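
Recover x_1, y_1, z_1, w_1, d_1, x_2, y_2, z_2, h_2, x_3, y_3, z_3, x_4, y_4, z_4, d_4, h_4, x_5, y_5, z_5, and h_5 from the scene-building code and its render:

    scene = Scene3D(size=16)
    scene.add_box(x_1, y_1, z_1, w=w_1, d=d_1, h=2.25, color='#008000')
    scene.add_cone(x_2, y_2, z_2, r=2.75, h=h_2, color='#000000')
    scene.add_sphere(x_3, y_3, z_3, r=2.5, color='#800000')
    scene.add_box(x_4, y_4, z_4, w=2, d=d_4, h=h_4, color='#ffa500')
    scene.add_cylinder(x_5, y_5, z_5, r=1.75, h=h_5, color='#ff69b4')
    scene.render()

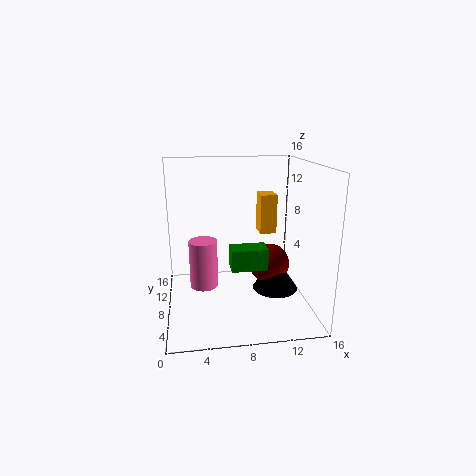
x_1 = 6.75
y_1 = 4
z_1 = 5.75
w_1 = 3.75
d_1 = 2.25
x_2 = 13
y_2 = 9.75
z_2 = 0.5
h_2 = 4
x_3 = 12.5
y_3 = 11
z_3 = 3.25
x_4 = 11.25
y_4 = 11
z_4 = 7.25
d_4 = 2.5
h_4 = 4.75
x_5 = 4.25
y_5 = 11.75
z_5 = 0.5
h_5 = 6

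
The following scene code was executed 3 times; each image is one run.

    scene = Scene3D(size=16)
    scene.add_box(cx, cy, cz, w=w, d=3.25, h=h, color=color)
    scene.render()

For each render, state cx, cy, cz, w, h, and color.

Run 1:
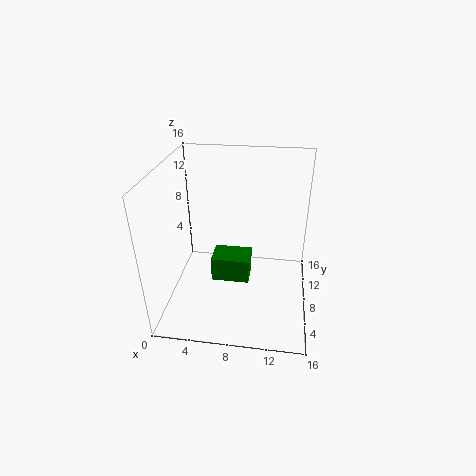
cx = 4.75
cy = 8
cz = 1.75
w = 4.5
h = 3
color = 'green'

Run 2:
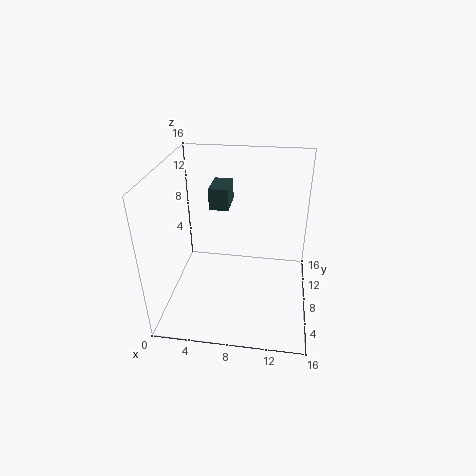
cx = 5.25
cy = 6.5
cz = 12
w = 2
h = 2.25
color = 'darkslategray'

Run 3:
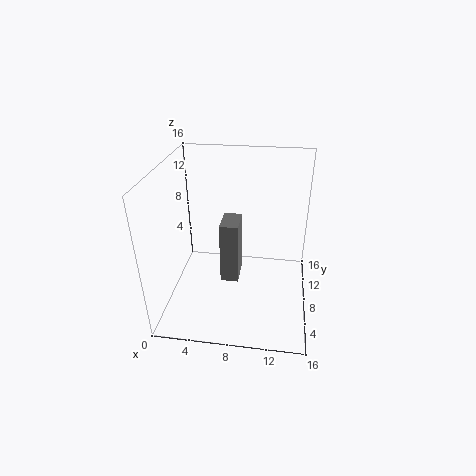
cx = 6.25
cy = 6.25
cz = 3.25
w = 2
h = 7
color = 'gray'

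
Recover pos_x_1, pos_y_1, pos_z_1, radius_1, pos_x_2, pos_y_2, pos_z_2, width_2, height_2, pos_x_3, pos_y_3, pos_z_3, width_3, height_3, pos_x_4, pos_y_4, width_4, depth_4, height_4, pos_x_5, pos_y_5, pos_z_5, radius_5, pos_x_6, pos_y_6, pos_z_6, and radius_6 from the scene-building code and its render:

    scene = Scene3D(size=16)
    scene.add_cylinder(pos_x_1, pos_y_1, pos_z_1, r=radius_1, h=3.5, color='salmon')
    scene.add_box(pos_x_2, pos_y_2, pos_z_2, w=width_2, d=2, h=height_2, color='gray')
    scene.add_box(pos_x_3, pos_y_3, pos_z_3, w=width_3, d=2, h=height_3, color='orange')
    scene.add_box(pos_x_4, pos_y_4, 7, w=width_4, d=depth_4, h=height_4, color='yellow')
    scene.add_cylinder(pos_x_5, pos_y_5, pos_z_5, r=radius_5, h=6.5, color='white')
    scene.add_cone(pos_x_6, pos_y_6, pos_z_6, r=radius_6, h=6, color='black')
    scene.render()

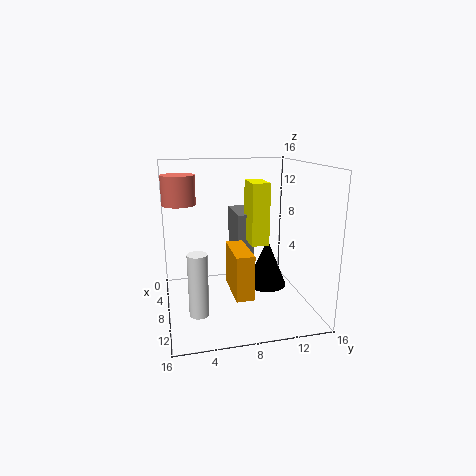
pos_x_1 = 3
pos_y_1 = 2
pos_z_1 = 11
radius_1 = 2
pos_x_2 = 0.5
pos_y_2 = 8.5
pos_z_2 = 4
width_2 = 5.5
height_2 = 6
pos_x_3 = 6
pos_y_3 = 7
pos_z_3 = 2
width_3 = 5.5
height_3 = 5
pos_x_4 = 5
pos_y_4 = 9.5
width_4 = 3.5
depth_4 = 2
height_4 = 7
pos_x_5 = 12
pos_y_5 = 3
pos_z_5 = 1.5
radius_5 = 1
pos_x_6 = 5
pos_y_6 = 12.5
pos_z_6 = 0.5
radius_6 = 2.5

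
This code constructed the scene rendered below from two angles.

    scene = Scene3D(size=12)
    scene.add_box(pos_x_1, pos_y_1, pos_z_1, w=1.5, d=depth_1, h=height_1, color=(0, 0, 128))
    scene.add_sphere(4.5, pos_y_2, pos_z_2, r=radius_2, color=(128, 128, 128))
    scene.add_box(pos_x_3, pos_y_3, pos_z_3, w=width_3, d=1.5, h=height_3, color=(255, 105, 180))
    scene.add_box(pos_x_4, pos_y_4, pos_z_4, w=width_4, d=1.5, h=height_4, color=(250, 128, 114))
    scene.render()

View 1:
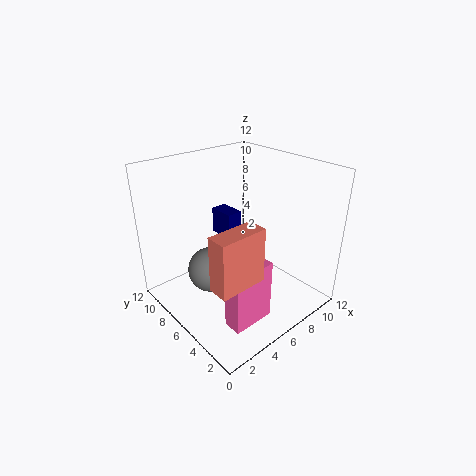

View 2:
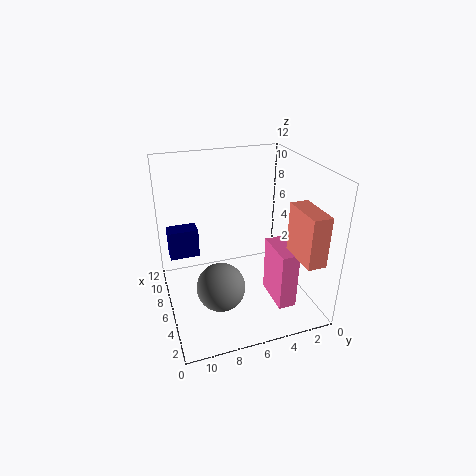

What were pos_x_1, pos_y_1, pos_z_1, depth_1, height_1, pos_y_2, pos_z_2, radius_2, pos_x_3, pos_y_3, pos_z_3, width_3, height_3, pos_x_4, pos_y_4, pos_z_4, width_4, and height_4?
pos_x_1 = 7.5, pos_y_1 = 9, pos_z_1 = 4, depth_1 = 2.5, height_1 = 2.5, pos_y_2 = 8, pos_z_2 = 2.5, radius_2 = 2, pos_x_3 = 2.5, pos_y_3 = 2, pos_z_3 = 0.5, width_3 = 3.5, height_3 = 5, pos_x_4 = 0.5, pos_y_4 = 1, pos_z_4 = 5.5, width_4 = 3.5, height_4 = 4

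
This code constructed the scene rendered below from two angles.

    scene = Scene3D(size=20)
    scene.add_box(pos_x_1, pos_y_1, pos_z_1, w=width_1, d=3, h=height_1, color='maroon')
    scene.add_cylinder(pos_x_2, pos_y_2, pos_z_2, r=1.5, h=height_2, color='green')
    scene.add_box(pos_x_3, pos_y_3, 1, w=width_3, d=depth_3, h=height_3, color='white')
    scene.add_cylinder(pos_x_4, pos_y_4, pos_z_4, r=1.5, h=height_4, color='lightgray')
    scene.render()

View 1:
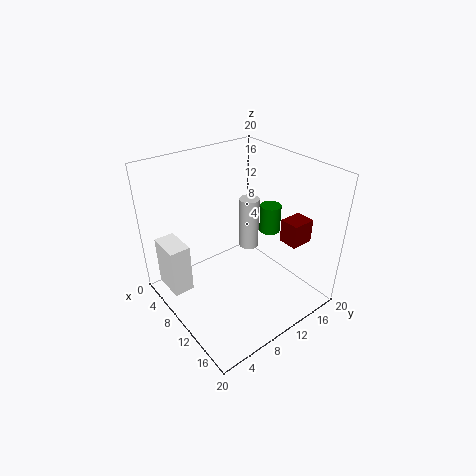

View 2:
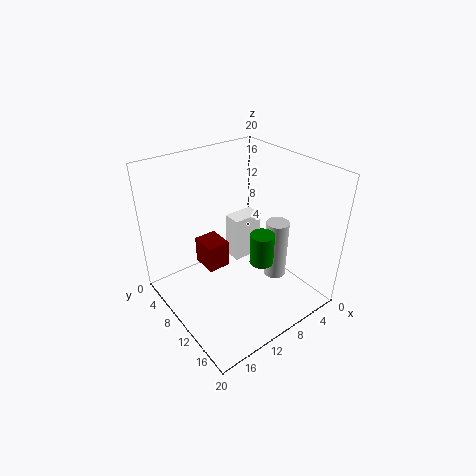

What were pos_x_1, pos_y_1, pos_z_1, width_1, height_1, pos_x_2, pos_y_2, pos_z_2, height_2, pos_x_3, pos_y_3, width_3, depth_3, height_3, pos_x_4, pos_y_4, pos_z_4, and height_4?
pos_x_1 = 15.5
pos_y_1 = 12.5
pos_z_1 = 11.5
width_1 = 2.5
height_1 = 3
pos_x_2 = 10.5
pos_y_2 = 15.5
pos_z_2 = 9.5
height_2 = 4
pos_x_3 = 1
pos_y_3 = 1.5
width_3 = 5
depth_3 = 3
height_3 = 7.5
pos_x_4 = 7
pos_y_4 = 14.5
pos_z_4 = 5.5
height_4 = 8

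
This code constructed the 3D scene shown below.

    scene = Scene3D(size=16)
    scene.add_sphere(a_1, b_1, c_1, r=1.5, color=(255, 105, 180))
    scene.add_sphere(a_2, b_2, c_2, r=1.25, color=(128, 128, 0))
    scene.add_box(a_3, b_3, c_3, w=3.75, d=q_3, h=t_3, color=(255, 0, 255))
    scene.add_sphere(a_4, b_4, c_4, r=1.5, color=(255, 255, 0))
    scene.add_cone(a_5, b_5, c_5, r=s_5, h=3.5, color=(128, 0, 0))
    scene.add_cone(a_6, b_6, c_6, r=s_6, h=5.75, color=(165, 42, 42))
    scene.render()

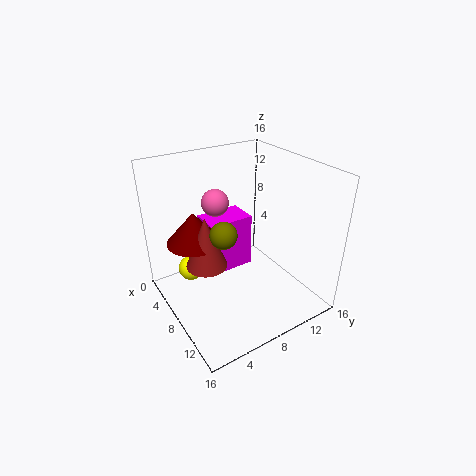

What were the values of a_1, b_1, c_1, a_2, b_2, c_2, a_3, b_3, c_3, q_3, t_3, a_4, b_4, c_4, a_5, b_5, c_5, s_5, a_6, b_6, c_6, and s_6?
a_1 = 5.75, b_1 = 6.5, c_1 = 11.75, a_2 = 12.25, b_2 = 3.75, c_2 = 11.75, a_3 = 1.5, b_3 = 6.25, c_3 = 1.75, q_3 = 5.5, t_3 = 6.75, a_4 = 3.5, b_4 = 4, c_4 = 2.75, a_5 = 5.75, b_5 = 3.75, c_5 = 7.75, s_5 = 3, a_6 = 7.5, b_6 = 4.25, c_6 = 5.5, s_6 = 2.25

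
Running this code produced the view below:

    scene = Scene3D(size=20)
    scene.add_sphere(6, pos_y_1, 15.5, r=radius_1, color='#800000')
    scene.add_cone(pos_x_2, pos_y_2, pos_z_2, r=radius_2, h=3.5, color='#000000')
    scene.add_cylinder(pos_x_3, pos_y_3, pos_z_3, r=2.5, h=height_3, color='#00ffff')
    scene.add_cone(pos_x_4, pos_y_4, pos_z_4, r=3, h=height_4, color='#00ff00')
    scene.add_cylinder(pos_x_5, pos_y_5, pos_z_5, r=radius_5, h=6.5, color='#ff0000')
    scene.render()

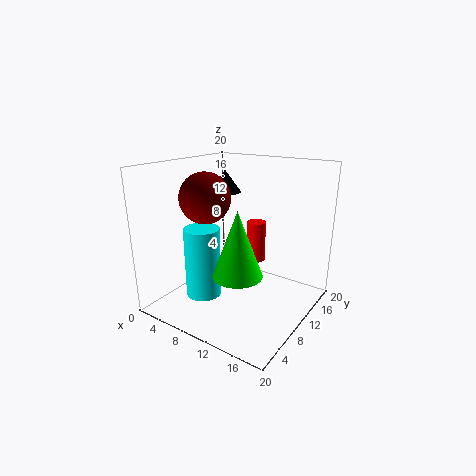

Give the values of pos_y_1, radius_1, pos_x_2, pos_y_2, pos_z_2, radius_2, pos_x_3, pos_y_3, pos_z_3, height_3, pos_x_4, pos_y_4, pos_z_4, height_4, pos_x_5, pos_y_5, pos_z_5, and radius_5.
pos_y_1 = 8; radius_1 = 3.5; pos_x_2 = 3.5; pos_y_2 = 16; pos_z_2 = 14.5; radius_2 = 2.5; pos_x_3 = 6; pos_y_3 = 7; pos_z_3 = 1.5; height_3 = 10; pos_x_4 = 14; pos_y_4 = 4; pos_z_4 = 8; height_4 = 8; pos_x_5 = 8.5; pos_y_5 = 17.5; pos_z_5 = 3.5; radius_5 = 1.5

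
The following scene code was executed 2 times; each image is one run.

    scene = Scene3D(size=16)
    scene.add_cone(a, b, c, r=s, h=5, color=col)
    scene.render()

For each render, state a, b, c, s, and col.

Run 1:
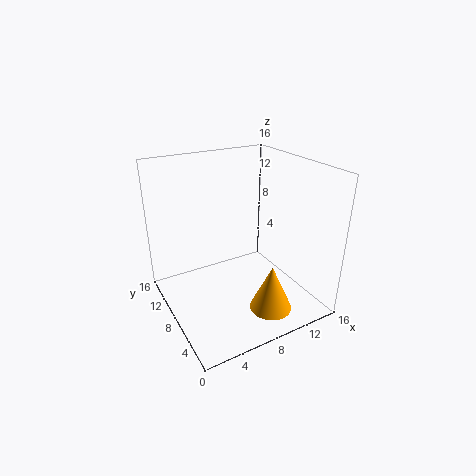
a = 9.25, b = 3, c = 1.5, s = 2.25, col = 'orange'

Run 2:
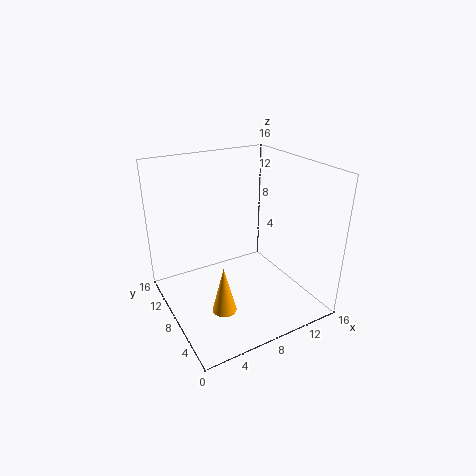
a = 4.25, b = 4.25, c = 2.25, s = 1.25, col = 'orange'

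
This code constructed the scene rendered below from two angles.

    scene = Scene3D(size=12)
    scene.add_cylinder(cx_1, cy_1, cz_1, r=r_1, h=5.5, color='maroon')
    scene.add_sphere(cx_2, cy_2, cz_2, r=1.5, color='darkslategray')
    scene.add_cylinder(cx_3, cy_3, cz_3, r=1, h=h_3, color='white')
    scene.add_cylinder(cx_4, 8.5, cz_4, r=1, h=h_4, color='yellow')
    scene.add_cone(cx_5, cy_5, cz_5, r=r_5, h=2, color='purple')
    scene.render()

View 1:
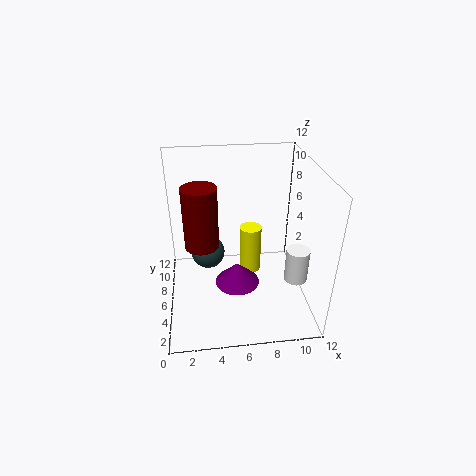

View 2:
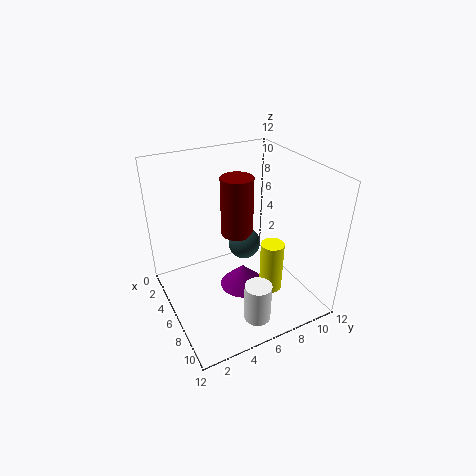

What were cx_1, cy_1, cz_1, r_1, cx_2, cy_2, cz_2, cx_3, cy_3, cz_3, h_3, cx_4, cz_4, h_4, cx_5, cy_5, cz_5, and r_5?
cx_1 = 3
cy_1 = 7.5
cz_1 = 4.5
r_1 = 1.5
cx_2 = 3.5
cy_2 = 8
cz_2 = 3.5
cx_3 = 11
cy_3 = 5
cz_3 = 2
h_3 = 3
cx_4 = 7.5
cz_4 = 1
h_4 = 4.5
cx_5 = 6
cy_5 = 6.5
cz_5 = 1
r_5 = 2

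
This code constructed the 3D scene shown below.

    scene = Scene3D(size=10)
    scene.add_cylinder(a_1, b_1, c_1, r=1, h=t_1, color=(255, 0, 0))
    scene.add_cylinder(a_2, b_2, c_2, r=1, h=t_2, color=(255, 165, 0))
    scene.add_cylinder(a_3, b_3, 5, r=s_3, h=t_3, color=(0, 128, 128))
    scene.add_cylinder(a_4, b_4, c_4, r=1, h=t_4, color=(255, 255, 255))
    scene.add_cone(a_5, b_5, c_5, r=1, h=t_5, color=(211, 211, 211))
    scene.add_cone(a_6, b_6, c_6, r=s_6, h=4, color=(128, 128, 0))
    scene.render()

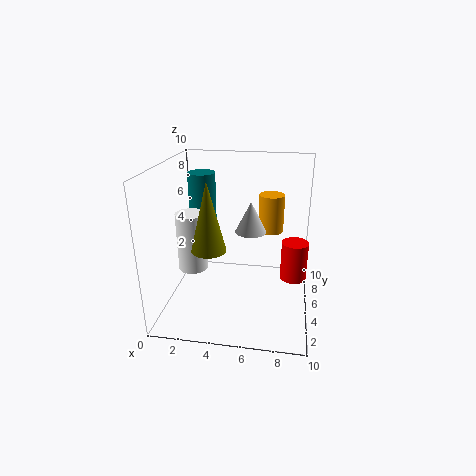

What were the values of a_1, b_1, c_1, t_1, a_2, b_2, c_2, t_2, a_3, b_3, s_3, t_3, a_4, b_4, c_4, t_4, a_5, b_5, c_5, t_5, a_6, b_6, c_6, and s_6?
a_1 = 9; b_1 = 7; c_1 = 1; t_1 = 3; a_2 = 7; b_2 = 9; c_2 = 4; t_2 = 3; a_3 = 2; b_3 = 7; s_3 = 1; t_3 = 4; a_4 = 2; b_4 = 4; c_4 = 3; t_4 = 4; a_5 = 6; b_5 = 4; c_5 = 6; t_5 = 2; a_6 = 4; b_6 = 1; c_6 = 6; s_6 = 1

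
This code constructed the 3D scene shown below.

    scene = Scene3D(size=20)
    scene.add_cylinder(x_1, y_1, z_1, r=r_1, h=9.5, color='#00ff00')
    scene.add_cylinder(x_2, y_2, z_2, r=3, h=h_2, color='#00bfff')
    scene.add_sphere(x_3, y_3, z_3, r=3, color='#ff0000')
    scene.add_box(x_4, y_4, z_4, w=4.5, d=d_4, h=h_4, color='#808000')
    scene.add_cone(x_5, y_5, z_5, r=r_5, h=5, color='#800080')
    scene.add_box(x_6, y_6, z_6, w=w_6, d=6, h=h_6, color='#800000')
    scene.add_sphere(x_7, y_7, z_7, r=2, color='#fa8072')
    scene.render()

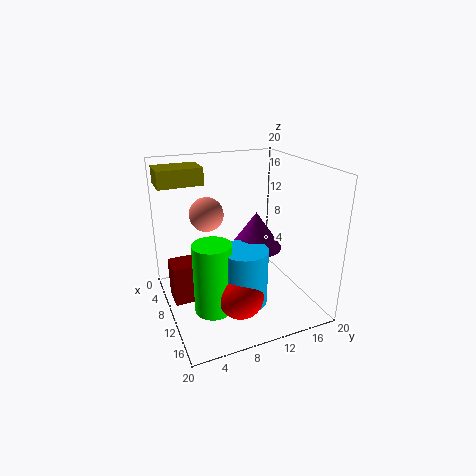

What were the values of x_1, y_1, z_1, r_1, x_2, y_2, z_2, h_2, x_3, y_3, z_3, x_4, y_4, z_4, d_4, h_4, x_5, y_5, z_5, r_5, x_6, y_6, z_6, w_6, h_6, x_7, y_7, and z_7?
x_1 = 13.5, y_1 = 5, z_1 = 2, r_1 = 2.5, x_2 = 14.5, y_2 = 9, z_2 = 3, h_2 = 7.5, x_3 = 15.5, y_3 = 8, z_3 = 4.5, x_4 = 0.5, y_4 = 0.5, z_4 = 16.5, d_4 = 6.5, h_4 = 2.5, x_5 = 11.5, y_5 = 12, z_5 = 9, r_5 = 3.5, x_6 = 7.5, y_6 = 0.5, z_6 = 2, w_6 = 3.5, h_6 = 5.5, x_7 = 13.5, y_7 = 4.5, z_7 = 15.5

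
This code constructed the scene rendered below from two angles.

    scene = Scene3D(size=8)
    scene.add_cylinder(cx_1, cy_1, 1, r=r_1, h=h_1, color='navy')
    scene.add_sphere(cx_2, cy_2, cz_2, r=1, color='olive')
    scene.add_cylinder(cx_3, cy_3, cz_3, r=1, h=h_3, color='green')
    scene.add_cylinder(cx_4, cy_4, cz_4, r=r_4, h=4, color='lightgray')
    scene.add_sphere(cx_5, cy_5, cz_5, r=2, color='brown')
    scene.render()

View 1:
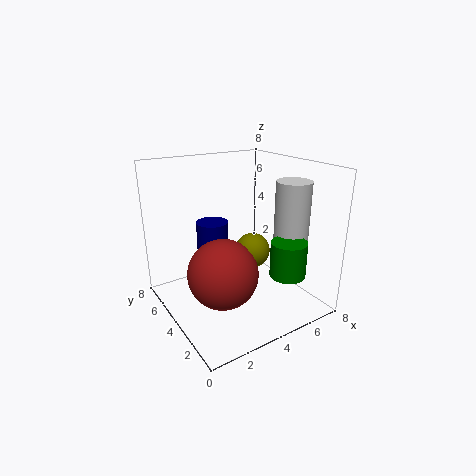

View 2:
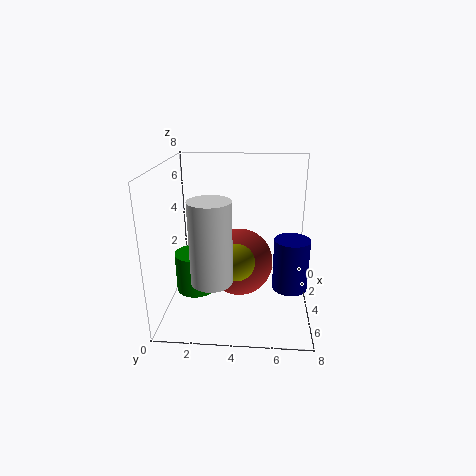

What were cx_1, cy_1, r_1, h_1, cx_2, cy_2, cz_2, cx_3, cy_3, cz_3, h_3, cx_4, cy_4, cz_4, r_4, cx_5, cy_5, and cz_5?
cx_1 = 4; cy_1 = 7; r_1 = 1; h_1 = 3; cx_2 = 5; cy_2 = 4; cz_2 = 3; cx_3 = 6; cy_3 = 2; cz_3 = 2; h_3 = 2; cx_4 = 7; cy_4 = 3; cz_4 = 3; r_4 = 1; cx_5 = 3; cy_5 = 4; cz_5 = 2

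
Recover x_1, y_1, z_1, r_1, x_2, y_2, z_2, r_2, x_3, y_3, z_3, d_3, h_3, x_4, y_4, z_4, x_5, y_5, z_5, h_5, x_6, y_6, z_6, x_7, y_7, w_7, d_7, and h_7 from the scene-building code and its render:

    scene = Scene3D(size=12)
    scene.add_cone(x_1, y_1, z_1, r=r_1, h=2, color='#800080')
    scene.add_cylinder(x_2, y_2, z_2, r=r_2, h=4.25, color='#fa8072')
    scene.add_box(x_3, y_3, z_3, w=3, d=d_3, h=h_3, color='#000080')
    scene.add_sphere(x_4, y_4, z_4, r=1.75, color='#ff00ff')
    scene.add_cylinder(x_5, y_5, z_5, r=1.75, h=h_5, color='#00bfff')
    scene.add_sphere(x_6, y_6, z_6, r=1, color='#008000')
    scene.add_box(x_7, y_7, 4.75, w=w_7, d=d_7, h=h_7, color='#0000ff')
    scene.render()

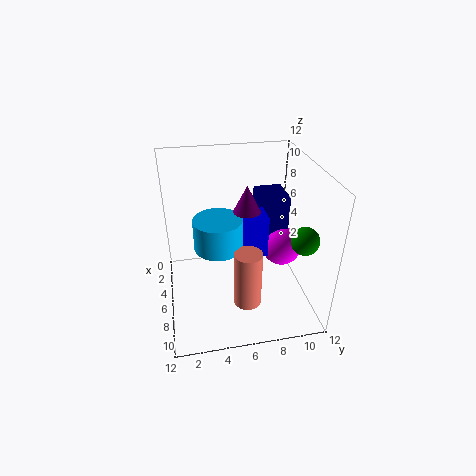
x_1 = 8
y_1 = 6.25
z_1 = 9.5
r_1 = 1
x_2 = 10.75
y_2 = 5.75
z_2 = 3.5
r_2 = 1
x_3 = 2
y_3 = 8.25
z_3 = 3.5
d_3 = 2.5
h_3 = 5.25
x_4 = 5
y_4 = 10.25
z_4 = 4
x_5 = 8.75
y_5 = 4
z_5 = 7.25
h_5 = 2.25
x_6 = 10.75
y_6 = 9.75
z_6 = 8.25
x_7 = 5.25
y_7 = 5.5
w_7 = 2
d_7 = 2.75
h_7 = 3.5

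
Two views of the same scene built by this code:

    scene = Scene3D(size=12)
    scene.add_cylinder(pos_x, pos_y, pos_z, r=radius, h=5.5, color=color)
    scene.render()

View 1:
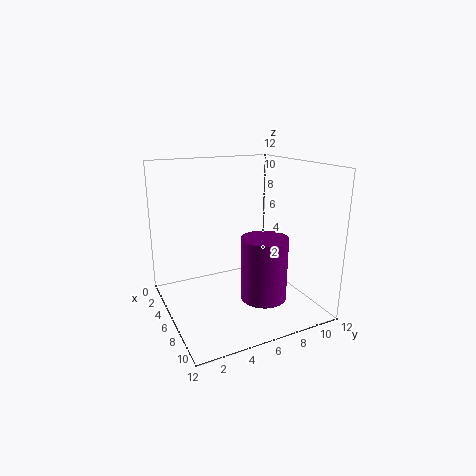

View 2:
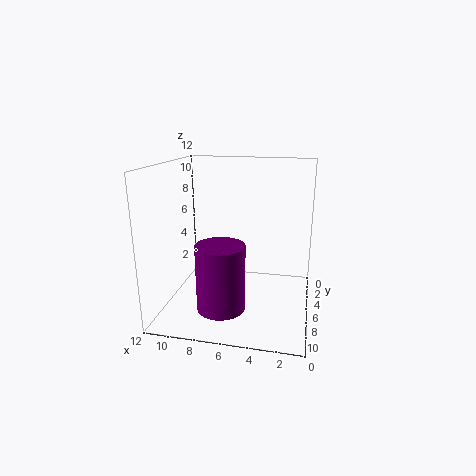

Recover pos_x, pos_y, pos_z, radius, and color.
pos_x = 7
pos_y = 8
pos_z = 0.5
radius = 2
color = 'purple'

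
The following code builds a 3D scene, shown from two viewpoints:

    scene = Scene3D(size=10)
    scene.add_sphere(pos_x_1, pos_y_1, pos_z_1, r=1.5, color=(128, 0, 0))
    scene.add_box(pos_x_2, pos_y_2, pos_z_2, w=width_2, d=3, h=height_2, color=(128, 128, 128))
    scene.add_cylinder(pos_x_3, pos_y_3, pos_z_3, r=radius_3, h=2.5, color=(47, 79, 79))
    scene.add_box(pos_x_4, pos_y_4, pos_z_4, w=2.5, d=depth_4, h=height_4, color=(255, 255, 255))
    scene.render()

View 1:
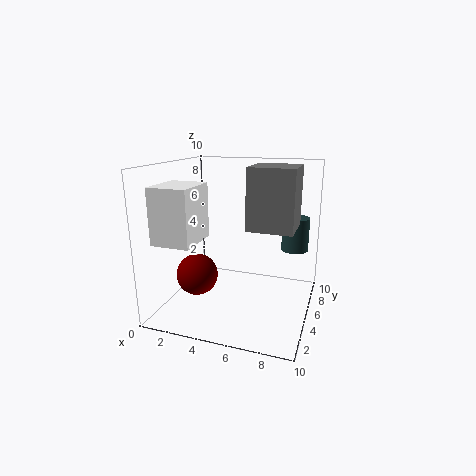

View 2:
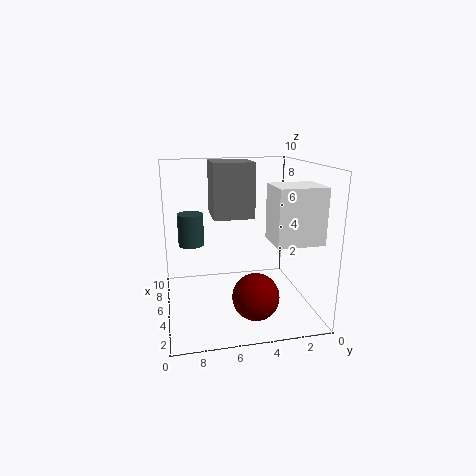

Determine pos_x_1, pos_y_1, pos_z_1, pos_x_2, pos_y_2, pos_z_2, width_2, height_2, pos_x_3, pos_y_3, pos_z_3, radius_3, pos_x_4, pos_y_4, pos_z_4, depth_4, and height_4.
pos_x_1 = 2
pos_y_1 = 4.5
pos_z_1 = 2
pos_x_2 = 6
pos_y_2 = 3.5
pos_z_2 = 6
width_2 = 3
height_2 = 4
pos_x_3 = 8.5
pos_y_3 = 8
pos_z_3 = 3.5
radius_3 = 1
pos_x_4 = 1
pos_y_4 = 0.5
pos_z_4 = 5.5
depth_4 = 3
height_4 = 3.5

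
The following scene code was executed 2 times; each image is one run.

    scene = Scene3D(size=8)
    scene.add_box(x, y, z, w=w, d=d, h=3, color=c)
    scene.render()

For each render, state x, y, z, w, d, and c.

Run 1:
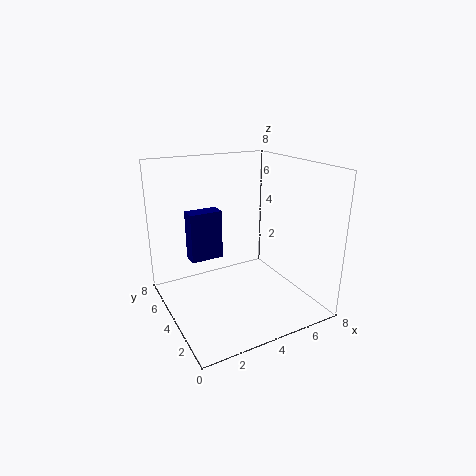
x = 2
y = 6
z = 2
w = 2
d = 1
c = 'navy'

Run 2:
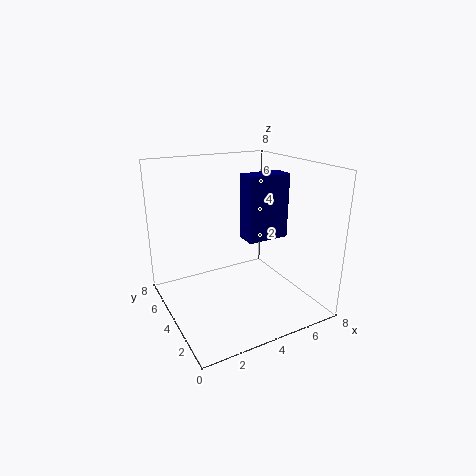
x = 3
y = 1
z = 5
w = 2
d = 1
c = 'navy'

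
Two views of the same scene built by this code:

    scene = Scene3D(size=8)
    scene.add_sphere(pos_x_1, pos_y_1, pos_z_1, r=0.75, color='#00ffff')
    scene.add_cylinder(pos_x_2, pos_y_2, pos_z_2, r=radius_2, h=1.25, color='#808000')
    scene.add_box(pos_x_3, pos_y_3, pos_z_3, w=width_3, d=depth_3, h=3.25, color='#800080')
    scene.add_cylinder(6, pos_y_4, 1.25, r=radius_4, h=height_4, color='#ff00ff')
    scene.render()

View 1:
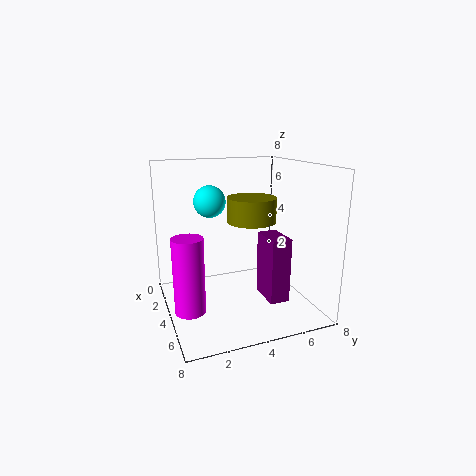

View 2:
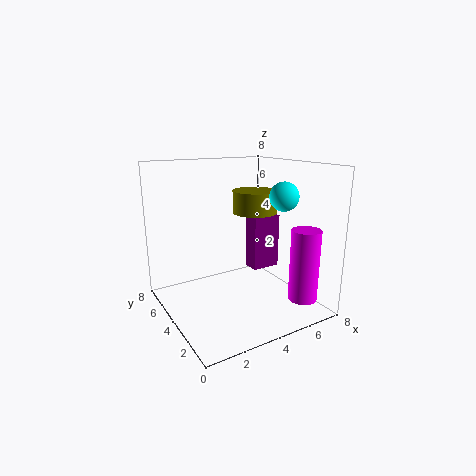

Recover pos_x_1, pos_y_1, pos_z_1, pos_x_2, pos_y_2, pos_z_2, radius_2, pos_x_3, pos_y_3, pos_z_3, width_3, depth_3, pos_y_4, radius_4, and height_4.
pos_x_1 = 5.5
pos_y_1 = 2
pos_z_1 = 6.5
pos_x_2 = 5.25
pos_y_2 = 4.25
pos_z_2 = 5.25
radius_2 = 1.25
pos_x_3 = 5.5
pos_y_3 = 4.5
pos_z_3 = 1.5
width_3 = 1.75
depth_3 = 1
pos_y_4 = 0.75
radius_4 = 0.75
height_4 = 3.75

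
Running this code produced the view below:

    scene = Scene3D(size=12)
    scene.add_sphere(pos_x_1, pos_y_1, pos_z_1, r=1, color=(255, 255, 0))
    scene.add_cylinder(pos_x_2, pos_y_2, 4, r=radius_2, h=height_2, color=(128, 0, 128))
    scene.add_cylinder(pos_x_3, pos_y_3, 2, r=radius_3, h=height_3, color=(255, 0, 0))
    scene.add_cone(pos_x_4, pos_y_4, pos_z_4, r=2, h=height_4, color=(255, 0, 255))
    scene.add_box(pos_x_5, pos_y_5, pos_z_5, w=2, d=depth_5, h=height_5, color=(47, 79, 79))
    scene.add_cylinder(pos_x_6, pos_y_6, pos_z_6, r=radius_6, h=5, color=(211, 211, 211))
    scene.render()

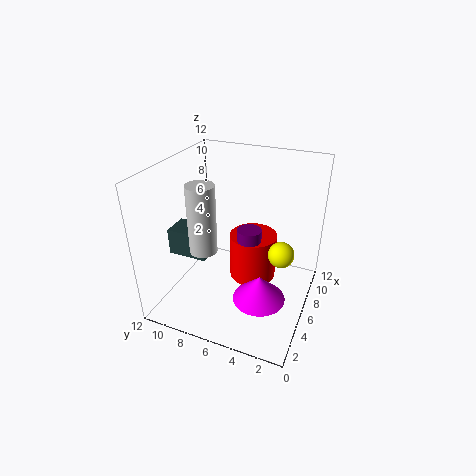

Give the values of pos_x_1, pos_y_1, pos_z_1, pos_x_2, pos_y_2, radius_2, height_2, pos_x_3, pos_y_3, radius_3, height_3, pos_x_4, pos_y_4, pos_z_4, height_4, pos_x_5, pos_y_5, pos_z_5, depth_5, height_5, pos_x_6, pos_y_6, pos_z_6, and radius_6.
pos_x_1 = 5, pos_y_1 = 2, pos_z_1 = 6, pos_x_2 = 6, pos_y_2 = 5, radius_2 = 1, height_2 = 3, pos_x_3 = 7, pos_y_3 = 5, radius_3 = 2, height_3 = 4, pos_x_4 = 3, pos_y_4 = 3, pos_z_4 = 3, height_4 = 2, pos_x_5 = 2, pos_y_5 = 7, pos_z_5 = 6, depth_5 = 3, height_5 = 2, pos_x_6 = 2, pos_y_6 = 7, pos_z_6 = 7, radius_6 = 1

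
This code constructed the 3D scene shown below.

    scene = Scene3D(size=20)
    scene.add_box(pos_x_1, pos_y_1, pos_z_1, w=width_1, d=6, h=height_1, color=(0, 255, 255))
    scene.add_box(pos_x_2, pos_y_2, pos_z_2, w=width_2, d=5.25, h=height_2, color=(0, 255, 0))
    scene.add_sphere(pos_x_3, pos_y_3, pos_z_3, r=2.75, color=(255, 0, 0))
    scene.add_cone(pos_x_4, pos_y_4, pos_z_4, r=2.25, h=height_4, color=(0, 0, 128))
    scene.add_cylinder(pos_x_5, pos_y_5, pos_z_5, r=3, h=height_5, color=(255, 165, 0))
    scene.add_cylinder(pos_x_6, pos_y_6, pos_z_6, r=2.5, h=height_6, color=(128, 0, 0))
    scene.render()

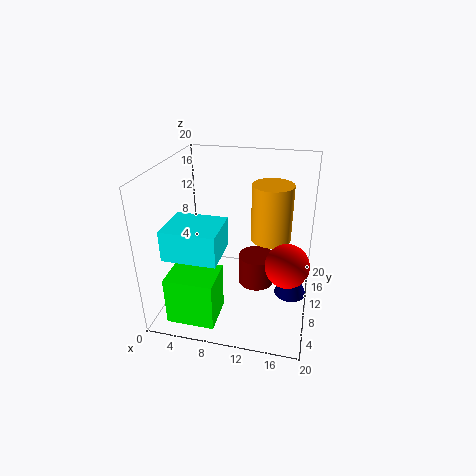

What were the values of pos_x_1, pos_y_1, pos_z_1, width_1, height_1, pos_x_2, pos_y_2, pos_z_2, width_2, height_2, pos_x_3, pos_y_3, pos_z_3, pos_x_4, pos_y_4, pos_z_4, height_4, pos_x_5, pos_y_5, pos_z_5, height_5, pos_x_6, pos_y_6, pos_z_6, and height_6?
pos_x_1 = 2; pos_y_1 = 2.5; pos_z_1 = 9.75; width_1 = 7; height_1 = 4; pos_x_2 = 2; pos_y_2 = 2; pos_z_2 = 0.25; width_2 = 6.5; height_2 = 6.75; pos_x_3 = 17.25; pos_y_3 = 5.75; pos_z_3 = 9.25; pos_x_4 = 17.75; pos_y_4 = 10; pos_z_4 = 2; height_4 = 5; pos_x_5 = 14; pos_y_5 = 14.5; pos_z_5 = 8; height_5 = 8.5; pos_x_6 = 12.75; pos_y_6 = 9.75; pos_z_6 = 3.5; height_6 = 4.25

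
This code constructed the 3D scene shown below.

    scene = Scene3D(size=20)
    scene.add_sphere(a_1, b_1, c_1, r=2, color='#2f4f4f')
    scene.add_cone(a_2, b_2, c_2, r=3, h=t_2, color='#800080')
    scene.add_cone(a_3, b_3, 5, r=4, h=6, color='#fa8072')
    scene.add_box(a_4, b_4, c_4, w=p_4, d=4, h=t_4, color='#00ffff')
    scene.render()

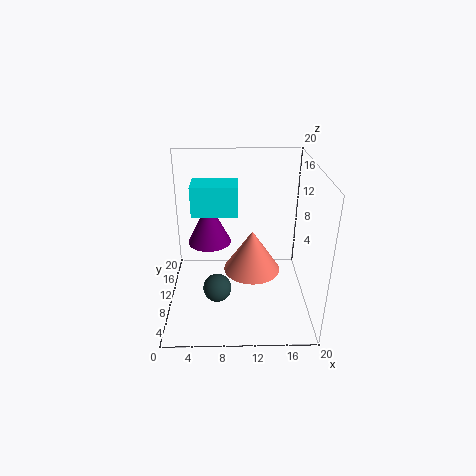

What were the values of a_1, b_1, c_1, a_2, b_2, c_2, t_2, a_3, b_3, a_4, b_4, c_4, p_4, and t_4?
a_1 = 7, b_1 = 8, c_1 = 3, a_2 = 6, b_2 = 11, c_2 = 9, t_2 = 6, a_3 = 12, b_3 = 10, a_4 = 4, b_4 = 8, c_4 = 14, p_4 = 6, t_4 = 4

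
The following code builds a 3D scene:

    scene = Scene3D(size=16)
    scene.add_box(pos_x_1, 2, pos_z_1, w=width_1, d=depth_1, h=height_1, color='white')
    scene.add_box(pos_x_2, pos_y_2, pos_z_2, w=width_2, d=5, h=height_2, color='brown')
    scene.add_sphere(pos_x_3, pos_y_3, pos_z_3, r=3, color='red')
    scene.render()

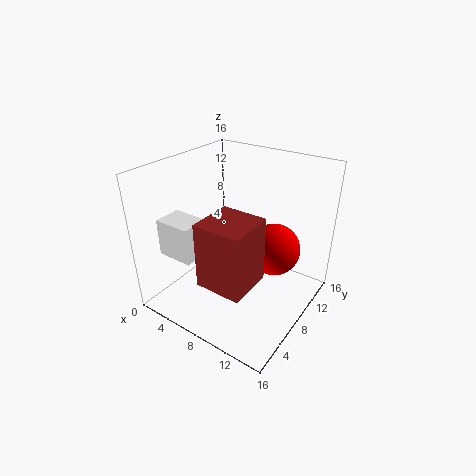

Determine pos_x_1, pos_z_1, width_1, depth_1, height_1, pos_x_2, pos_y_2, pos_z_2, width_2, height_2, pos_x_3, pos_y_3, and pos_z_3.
pos_x_1 = 2, pos_z_1 = 7, width_1 = 4, depth_1 = 3, height_1 = 4, pos_x_2 = 7, pos_y_2 = 2, pos_z_2 = 5, width_2 = 5, height_2 = 7, pos_x_3 = 11, pos_y_3 = 11, pos_z_3 = 6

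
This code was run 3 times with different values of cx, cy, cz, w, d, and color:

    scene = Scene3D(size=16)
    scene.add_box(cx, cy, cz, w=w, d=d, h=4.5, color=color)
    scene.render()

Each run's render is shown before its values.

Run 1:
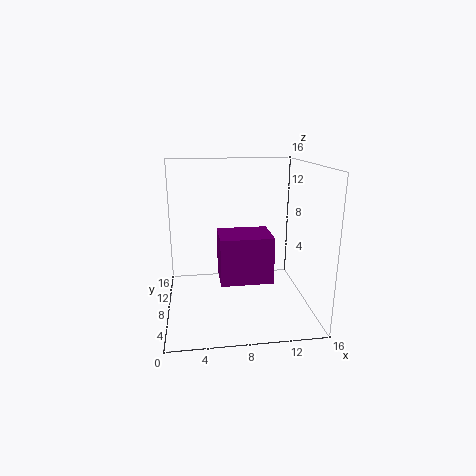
cx = 5.5; cy = 1.5; cz = 5.5; w = 5; d = 4; color = 'purple'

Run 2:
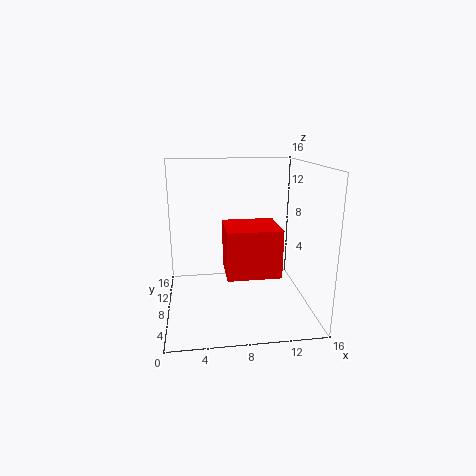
cx = 6; cy = 0.5; cz = 6.5; w = 5; d = 4.5; color = 'red'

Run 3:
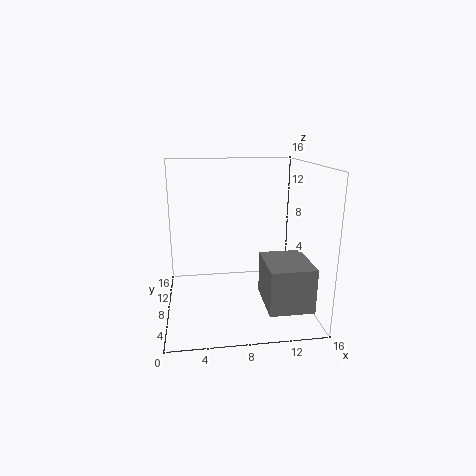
cx = 10; cy = 0.5; cz = 2.5; w = 4.5; d = 5.5; color = 'gray'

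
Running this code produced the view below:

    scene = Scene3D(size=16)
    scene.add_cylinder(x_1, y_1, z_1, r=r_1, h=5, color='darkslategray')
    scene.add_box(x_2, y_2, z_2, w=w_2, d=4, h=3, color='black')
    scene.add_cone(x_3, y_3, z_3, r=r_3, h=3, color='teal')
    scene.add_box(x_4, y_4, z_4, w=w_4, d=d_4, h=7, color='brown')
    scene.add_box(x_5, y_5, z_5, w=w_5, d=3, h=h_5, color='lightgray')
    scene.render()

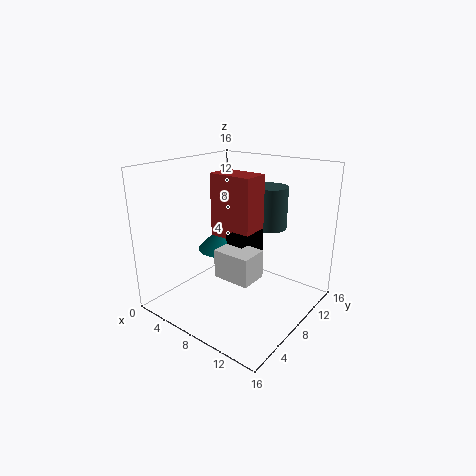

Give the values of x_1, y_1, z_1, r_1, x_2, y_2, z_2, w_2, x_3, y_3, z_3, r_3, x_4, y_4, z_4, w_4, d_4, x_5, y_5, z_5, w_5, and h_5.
x_1 = 9; y_1 = 13; z_1 = 8; r_1 = 2; x_2 = 8; y_2 = 6; z_2 = 6; w_2 = 2; x_3 = 4; y_3 = 10; z_3 = 5; r_3 = 3; x_4 = 5; y_4 = 7; z_4 = 8; w_4 = 5; d_4 = 3; x_5 = 8; y_5 = 4; z_5 = 5; w_5 = 4; h_5 = 3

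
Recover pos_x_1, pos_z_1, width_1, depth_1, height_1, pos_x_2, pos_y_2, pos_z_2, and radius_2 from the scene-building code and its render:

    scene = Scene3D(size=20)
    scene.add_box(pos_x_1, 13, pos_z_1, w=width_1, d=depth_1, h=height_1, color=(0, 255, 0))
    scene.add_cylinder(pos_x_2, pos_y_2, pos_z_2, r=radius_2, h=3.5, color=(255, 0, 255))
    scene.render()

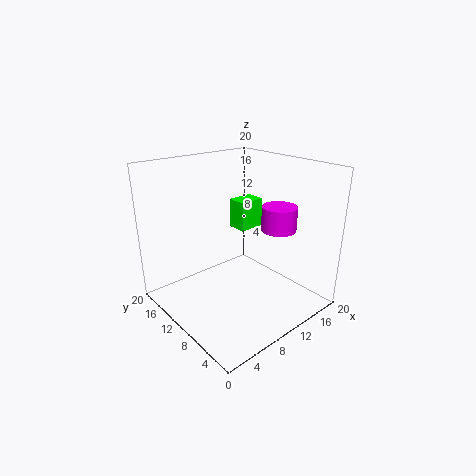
pos_x_1 = 13.5, pos_z_1 = 9, width_1 = 4, depth_1 = 3, height_1 = 4.5, pos_x_2 = 15.5, pos_y_2 = 7.5, pos_z_2 = 10.5, radius_2 = 2.5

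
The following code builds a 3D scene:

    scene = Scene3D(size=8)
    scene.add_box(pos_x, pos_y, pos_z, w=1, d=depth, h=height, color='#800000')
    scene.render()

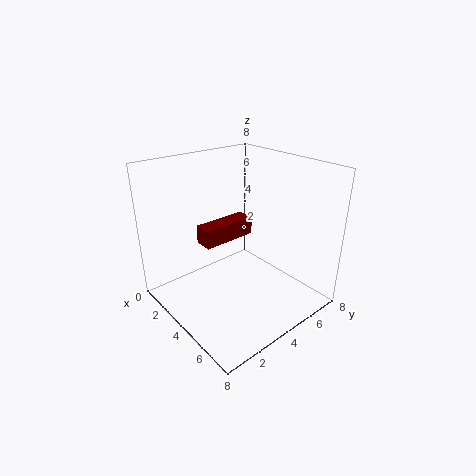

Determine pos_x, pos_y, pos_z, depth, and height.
pos_x = 3
pos_y = 2
pos_z = 4
depth = 3
height = 1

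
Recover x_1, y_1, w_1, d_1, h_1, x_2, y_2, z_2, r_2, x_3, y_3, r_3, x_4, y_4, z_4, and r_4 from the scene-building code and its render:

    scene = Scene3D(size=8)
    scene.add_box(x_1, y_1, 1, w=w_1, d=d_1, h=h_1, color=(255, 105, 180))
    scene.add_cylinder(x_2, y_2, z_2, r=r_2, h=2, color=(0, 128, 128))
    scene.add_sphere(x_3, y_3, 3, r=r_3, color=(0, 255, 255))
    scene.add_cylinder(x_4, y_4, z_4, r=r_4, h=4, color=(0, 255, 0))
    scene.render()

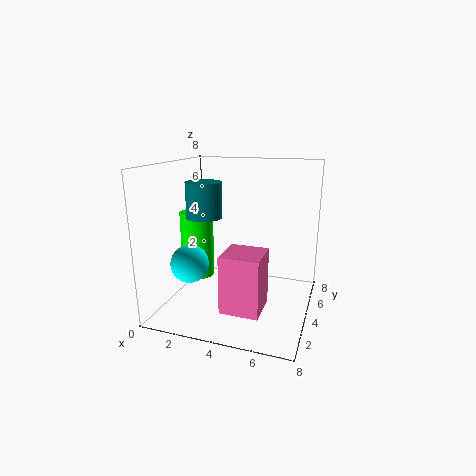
x_1 = 4
y_1 = 1
w_1 = 2
d_1 = 2
h_1 = 3
x_2 = 2
y_2 = 4
z_2 = 5
r_2 = 1
x_3 = 2
y_3 = 2
r_3 = 1
x_4 = 1
y_4 = 5
z_4 = 1
r_4 = 1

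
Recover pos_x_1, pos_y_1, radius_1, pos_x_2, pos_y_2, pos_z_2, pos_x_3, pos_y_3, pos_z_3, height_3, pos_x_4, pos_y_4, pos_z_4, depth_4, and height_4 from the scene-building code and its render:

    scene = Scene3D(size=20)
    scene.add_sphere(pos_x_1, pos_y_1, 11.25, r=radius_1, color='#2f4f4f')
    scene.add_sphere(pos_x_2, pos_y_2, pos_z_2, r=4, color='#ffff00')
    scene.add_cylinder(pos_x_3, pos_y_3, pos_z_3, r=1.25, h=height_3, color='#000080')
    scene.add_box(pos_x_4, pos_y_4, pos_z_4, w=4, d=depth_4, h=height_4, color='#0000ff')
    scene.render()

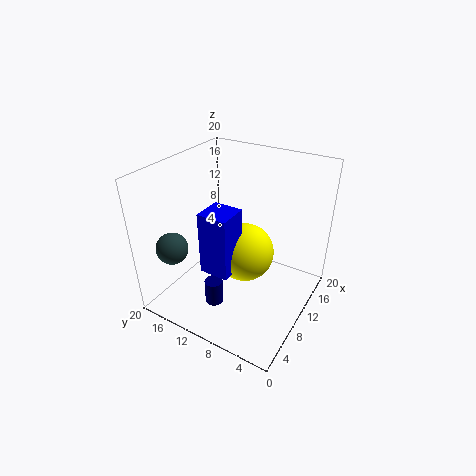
pos_x_1 = 2; pos_y_1 = 14.75; radius_1 = 2; pos_x_2 = 9.75; pos_y_2 = 8.75; pos_z_2 = 8.25; pos_x_3 = 5.5; pos_y_3 = 11.25; pos_z_3 = 1.5; height_3 = 3.5; pos_x_4 = 4.5; pos_y_4 = 8.5; pos_z_4 = 7; depth_4 = 4; height_4 = 8.5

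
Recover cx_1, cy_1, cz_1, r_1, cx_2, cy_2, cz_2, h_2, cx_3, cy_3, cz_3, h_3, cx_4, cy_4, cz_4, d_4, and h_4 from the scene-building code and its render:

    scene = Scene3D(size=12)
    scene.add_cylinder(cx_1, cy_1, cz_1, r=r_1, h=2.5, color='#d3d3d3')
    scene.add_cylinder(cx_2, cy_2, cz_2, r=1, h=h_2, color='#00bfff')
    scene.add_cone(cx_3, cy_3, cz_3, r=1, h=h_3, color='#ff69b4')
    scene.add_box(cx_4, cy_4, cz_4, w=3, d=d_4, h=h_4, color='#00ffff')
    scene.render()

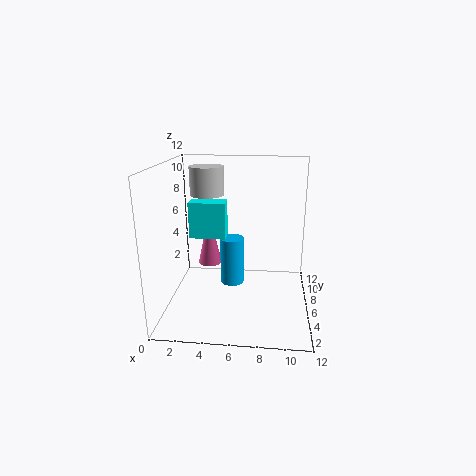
cx_1 = 3; cy_1 = 8.5; cz_1 = 9; r_1 = 1.5; cx_2 = 5.5; cy_2 = 6; cz_2 = 2; h_2 = 4; cx_3 = 3.5; cy_3 = 6.5; cz_3 = 3.5; h_3 = 4.5; cx_4 = 2; cy_4 = 5.5; cz_4 = 6; d_4 = 1.5; h_4 = 3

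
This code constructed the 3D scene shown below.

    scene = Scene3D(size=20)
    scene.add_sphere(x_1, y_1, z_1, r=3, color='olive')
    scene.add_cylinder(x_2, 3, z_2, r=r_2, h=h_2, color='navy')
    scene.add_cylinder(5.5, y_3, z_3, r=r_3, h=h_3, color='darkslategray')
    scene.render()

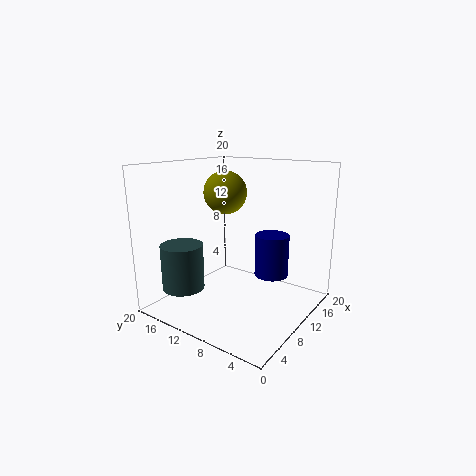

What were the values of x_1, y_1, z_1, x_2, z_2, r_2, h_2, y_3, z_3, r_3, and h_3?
x_1 = 10.5
y_1 = 12.5
z_1 = 16
x_2 = 7
z_2 = 7.5
r_2 = 2
h_2 = 5
y_3 = 16.5
z_3 = 2.5
r_3 = 3
h_3 = 6.5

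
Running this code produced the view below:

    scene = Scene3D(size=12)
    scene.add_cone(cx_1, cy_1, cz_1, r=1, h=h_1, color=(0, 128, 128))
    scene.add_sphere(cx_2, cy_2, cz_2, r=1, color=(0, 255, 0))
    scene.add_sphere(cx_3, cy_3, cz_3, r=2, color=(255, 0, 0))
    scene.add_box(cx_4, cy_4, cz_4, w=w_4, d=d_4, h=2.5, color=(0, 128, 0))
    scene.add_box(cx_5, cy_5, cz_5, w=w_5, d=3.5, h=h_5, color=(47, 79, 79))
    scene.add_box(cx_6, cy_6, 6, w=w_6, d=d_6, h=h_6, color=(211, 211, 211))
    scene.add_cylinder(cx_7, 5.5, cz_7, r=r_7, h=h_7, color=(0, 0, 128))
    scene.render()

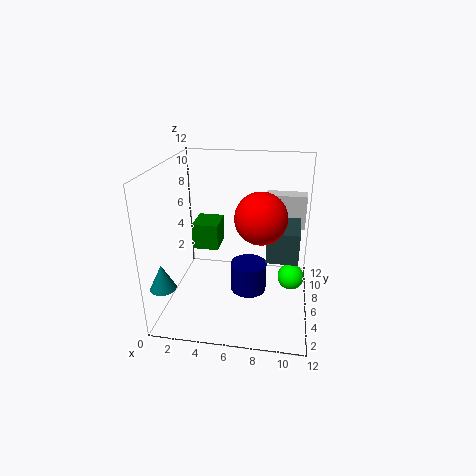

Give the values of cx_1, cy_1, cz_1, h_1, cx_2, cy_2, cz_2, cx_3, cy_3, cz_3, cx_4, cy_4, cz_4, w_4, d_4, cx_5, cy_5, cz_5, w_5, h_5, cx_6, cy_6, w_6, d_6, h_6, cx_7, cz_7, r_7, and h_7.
cx_1 = 1
cy_1 = 1.5
cz_1 = 3.5
h_1 = 2
cx_2 = 10.5
cy_2 = 4
cz_2 = 4
cx_3 = 8
cy_3 = 4.5
cz_3 = 8.5
cx_4 = 1
cy_4 = 9
cz_4 = 3
w_4 = 2.5
d_4 = 3
cx_5 = 8.5
cy_5 = 4
cz_5 = 5
w_5 = 2.5
h_5 = 2.5
cx_6 = 8
cy_6 = 8.5
w_6 = 3.5
d_6 = 1.5
h_6 = 3
cx_7 = 7
cz_7 = 1.5
r_7 = 1.5
h_7 = 2.5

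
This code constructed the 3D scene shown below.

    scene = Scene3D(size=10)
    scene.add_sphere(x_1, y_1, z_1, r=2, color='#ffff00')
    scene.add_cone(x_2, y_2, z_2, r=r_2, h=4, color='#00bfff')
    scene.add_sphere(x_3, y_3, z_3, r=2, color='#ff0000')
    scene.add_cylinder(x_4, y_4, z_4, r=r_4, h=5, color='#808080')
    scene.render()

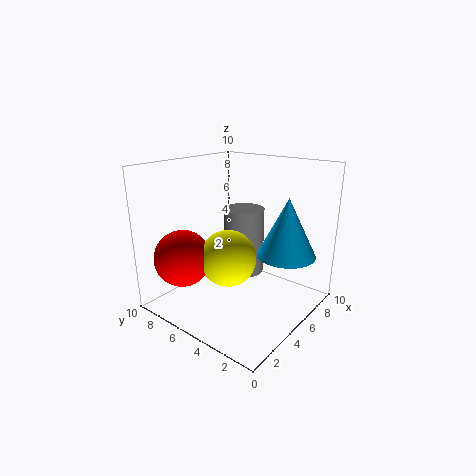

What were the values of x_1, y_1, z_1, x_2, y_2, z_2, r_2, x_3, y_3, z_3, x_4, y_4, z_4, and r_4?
x_1 = 4.5, y_1 = 5.5, z_1 = 3.5, x_2 = 6.5, y_2 = 2, z_2 = 4, r_2 = 2, x_3 = 2.5, y_3 = 8, z_3 = 3.5, x_4 = 7, y_4 = 6, z_4 = 1.5, r_4 = 1.5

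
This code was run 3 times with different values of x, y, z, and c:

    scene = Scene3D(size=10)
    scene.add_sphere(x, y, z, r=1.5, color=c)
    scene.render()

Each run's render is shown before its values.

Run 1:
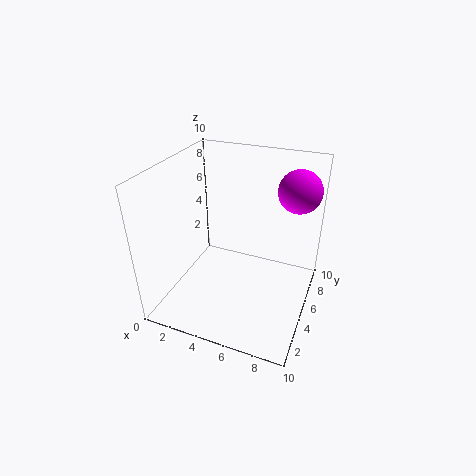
x = 8.5; y = 7.5; z = 8; c = 'magenta'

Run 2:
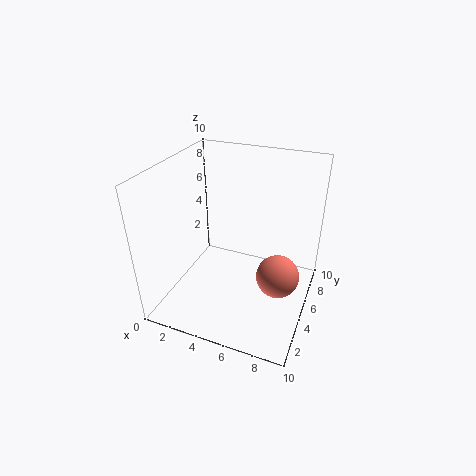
x = 8; y = 5; z = 2.5; c = 'salmon'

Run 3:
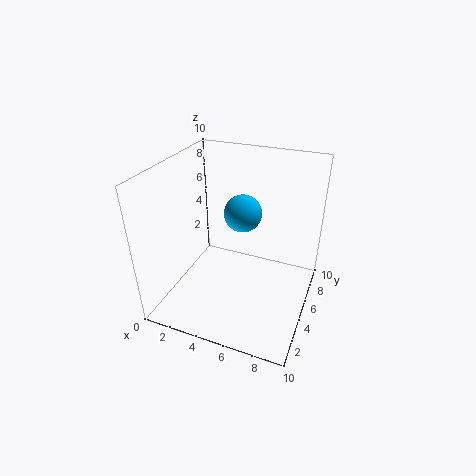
x = 4; y = 8.5; z = 5; c = 'deepskyblue'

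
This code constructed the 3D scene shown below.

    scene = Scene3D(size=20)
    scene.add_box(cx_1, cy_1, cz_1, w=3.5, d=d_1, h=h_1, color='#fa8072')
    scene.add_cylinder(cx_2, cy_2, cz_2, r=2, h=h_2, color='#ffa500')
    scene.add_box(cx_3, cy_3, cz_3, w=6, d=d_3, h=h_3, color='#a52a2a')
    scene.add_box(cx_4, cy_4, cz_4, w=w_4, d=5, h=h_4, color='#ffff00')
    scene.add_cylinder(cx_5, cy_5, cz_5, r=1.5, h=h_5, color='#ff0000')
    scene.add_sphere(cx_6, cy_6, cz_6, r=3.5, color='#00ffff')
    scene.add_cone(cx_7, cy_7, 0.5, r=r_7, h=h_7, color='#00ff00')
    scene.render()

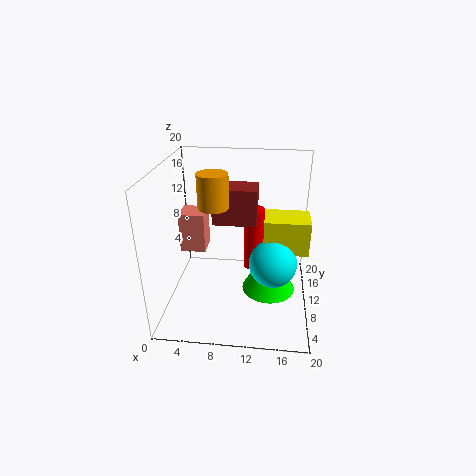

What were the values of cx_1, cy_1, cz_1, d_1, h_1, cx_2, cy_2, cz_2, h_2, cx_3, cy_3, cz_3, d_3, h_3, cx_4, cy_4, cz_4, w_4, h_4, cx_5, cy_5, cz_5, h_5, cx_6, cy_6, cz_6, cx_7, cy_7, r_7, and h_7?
cx_1 = 2, cy_1 = 9, cz_1 = 8, d_1 = 3.5, h_1 = 5.5, cx_2 = 7, cy_2 = 8.5, cz_2 = 15, h_2 = 4.5, cx_3 = 6.5, cy_3 = 9.5, cz_3 = 12, d_3 = 4, h_3 = 5, cx_4 = 13.5, cy_4 = 11, cz_4 = 7, w_4 = 6.5, h_4 = 5, cx_5 = 12, cy_5 = 13.5, cz_5 = 3.5, h_5 = 9.5, cx_6 = 15, cy_6 = 11, cz_6 = 5.5, cx_7 = 14.5, cy_7 = 12, r_7 = 4, h_7 = 7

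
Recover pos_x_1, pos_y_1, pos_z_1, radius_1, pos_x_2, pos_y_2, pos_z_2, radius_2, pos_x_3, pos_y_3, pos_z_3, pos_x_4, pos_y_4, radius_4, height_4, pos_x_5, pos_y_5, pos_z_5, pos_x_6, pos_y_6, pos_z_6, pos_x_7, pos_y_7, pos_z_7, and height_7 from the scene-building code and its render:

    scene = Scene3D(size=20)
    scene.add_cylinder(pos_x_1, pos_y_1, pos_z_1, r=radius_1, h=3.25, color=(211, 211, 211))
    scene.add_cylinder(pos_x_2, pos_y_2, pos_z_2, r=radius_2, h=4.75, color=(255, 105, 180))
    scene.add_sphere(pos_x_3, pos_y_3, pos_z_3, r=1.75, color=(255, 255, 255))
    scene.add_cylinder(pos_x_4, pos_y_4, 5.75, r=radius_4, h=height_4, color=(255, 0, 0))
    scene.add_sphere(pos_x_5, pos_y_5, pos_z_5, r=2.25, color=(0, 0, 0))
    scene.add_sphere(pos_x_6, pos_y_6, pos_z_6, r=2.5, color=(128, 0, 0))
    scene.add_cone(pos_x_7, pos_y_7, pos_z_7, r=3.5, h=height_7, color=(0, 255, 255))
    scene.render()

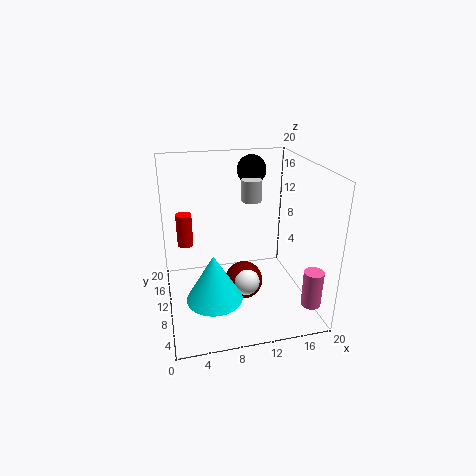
pos_x_1 = 13.25; pos_y_1 = 14.75; pos_z_1 = 13.5; radius_1 = 1.5; pos_x_2 = 17.5; pos_y_2 = 1.5; pos_z_2 = 3.75; radius_2 = 1.25; pos_x_3 = 10; pos_y_3 = 5.5; pos_z_3 = 5.75; pos_x_4 = 3.25; pos_y_4 = 18; radius_4 = 1.25; height_4 = 5.25; pos_x_5 = 14; pos_y_5 = 17.5; pos_z_5 = 17.5; pos_x_6 = 10; pos_y_6 = 6.75; pos_z_6 = 5.25; pos_x_7 = 5.5; pos_y_7 = 4; pos_z_7 = 5; height_7 = 6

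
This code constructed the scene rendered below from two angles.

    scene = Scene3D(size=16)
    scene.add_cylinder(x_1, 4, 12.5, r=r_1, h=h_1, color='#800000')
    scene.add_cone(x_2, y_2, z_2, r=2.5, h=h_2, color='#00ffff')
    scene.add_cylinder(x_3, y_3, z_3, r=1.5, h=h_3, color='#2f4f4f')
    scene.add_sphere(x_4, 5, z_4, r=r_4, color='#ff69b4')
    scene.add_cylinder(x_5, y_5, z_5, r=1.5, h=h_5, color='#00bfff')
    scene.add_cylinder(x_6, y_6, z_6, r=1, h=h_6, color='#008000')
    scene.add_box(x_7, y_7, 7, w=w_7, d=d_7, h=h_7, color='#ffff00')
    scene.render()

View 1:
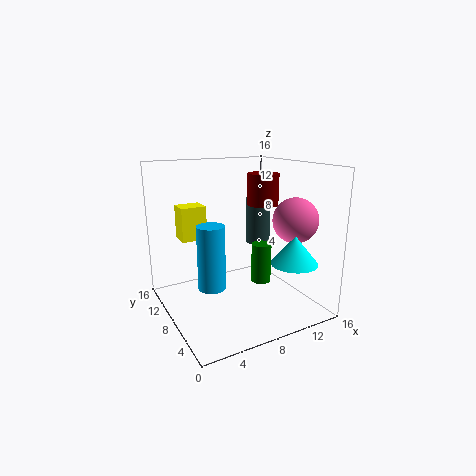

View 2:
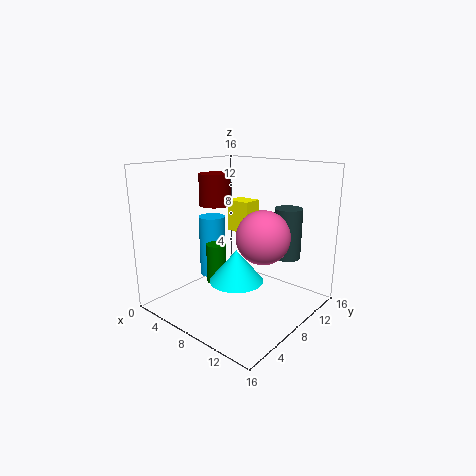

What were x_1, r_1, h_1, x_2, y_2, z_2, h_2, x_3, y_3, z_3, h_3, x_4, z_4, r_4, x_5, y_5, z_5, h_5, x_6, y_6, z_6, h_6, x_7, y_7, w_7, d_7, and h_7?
x_1 = 8.5
r_1 = 1.5
h_1 = 3
x_2 = 12
y_2 = 3
z_2 = 6
h_2 = 3
x_3 = 12.5
y_3 = 11
z_3 = 6
h_3 = 5.5
x_4 = 13.5
z_4 = 10
r_4 = 2.5
x_5 = 4.5
y_5 = 7.5
z_5 = 3
h_5 = 7
x_6 = 8.5
y_6 = 4
z_6 = 4.5
h_6 = 4
x_7 = 3
y_7 = 12
w_7 = 3
d_7 = 2.5
h_7 = 4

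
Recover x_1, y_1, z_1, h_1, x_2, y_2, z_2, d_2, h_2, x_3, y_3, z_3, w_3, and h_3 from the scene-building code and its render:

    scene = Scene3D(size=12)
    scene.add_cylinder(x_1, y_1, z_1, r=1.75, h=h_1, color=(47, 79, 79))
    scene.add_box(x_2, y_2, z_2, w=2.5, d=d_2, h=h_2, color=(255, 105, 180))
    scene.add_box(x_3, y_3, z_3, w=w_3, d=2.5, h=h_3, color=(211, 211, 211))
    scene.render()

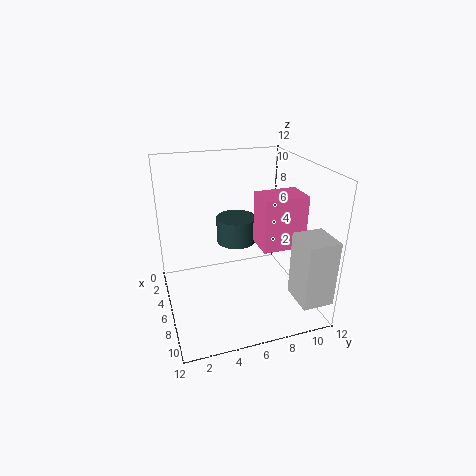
x_1 = 4, y_1 = 6.5, z_1 = 4.75, h_1 = 2.25, x_2 = 6.25, y_2 = 7.25, z_2 = 5.75, d_2 = 3.5, h_2 = 4.25, x_3 = 9.25, y_3 = 9.25, z_3 = 2.25, w_3 = 2.75, h_3 = 5.25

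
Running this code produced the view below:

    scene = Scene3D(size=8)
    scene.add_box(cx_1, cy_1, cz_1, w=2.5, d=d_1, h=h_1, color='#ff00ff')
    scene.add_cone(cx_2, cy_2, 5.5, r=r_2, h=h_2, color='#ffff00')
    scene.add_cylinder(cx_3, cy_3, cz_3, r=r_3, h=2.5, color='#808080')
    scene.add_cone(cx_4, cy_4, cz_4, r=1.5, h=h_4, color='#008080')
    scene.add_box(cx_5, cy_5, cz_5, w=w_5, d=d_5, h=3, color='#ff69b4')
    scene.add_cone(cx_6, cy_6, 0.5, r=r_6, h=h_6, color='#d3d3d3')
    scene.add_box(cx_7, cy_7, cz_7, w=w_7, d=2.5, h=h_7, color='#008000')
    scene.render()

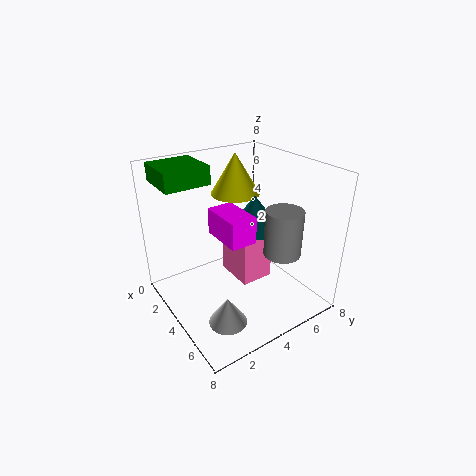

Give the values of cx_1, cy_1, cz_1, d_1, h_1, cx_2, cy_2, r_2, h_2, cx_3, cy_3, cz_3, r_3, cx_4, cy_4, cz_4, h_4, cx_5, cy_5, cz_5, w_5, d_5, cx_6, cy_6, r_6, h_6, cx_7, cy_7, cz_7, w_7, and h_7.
cx_1 = 2.5
cy_1 = 3
cz_1 = 4
d_1 = 1.5
h_1 = 1.5
cx_2 = 1.5
cy_2 = 5.5
r_2 = 1.5
h_2 = 2.5
cx_3 = 6
cy_3 = 5.5
cz_3 = 3.5
r_3 = 1
cx_4 = 3.5
cy_4 = 5.5
cz_4 = 4
h_4 = 2
cx_5 = 1.5
cy_5 = 4.5
cz_5 = 0.5
w_5 = 2.5
d_5 = 2
cx_6 = 6
cy_6 = 2
r_6 = 1
h_6 = 1.5
cx_7 = 0.5
cy_7 = 0.5
cz_7 = 7
w_7 = 2.5
h_7 = 1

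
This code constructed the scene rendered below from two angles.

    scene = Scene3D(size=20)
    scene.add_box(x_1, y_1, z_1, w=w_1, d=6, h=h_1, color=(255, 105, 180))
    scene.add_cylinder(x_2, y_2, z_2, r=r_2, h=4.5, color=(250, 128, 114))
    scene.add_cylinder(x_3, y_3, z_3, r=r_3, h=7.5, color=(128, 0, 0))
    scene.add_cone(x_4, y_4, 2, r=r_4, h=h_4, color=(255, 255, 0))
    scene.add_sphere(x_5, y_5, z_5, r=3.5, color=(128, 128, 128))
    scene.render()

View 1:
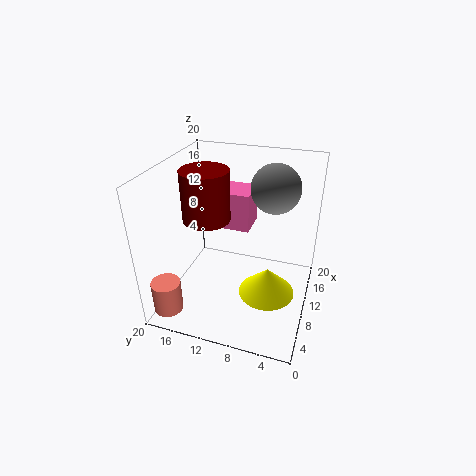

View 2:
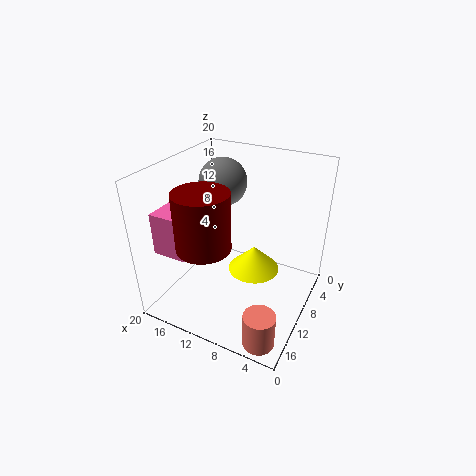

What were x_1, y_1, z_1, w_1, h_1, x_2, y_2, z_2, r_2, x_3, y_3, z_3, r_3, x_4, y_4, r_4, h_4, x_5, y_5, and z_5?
x_1 = 15
y_1 = 10
z_1 = 8
w_1 = 5
h_1 = 6
x_2 = 3
y_2 = 18
z_2 = 1
r_2 = 2
x_3 = 12
y_3 = 15.5
z_3 = 11
r_3 = 3.5
x_4 = 9.5
y_4 = 5.5
r_4 = 4
h_4 = 4
x_5 = 14.5
y_5 = 6
z_5 = 16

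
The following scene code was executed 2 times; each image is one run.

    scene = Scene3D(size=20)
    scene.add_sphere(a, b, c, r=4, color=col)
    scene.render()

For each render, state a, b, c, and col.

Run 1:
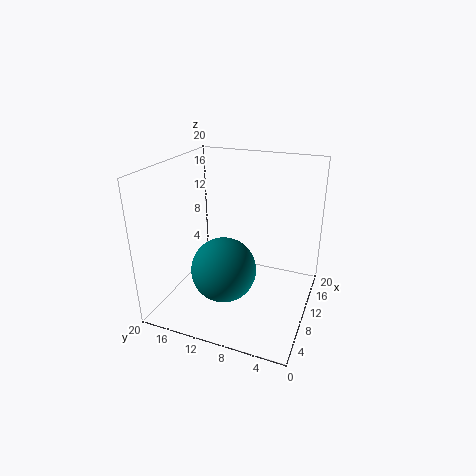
a = 4; b = 9.5; c = 8.5; col = 'teal'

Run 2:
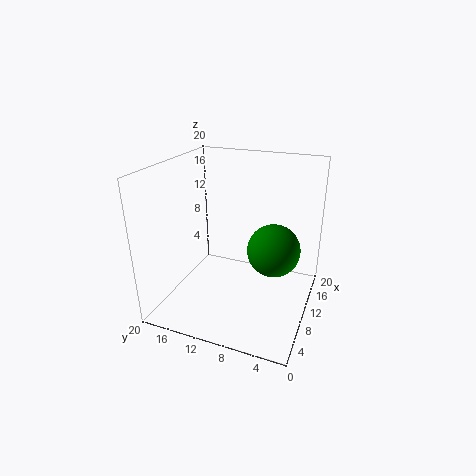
a = 14.5; b = 6; c = 6.5; col = 'green'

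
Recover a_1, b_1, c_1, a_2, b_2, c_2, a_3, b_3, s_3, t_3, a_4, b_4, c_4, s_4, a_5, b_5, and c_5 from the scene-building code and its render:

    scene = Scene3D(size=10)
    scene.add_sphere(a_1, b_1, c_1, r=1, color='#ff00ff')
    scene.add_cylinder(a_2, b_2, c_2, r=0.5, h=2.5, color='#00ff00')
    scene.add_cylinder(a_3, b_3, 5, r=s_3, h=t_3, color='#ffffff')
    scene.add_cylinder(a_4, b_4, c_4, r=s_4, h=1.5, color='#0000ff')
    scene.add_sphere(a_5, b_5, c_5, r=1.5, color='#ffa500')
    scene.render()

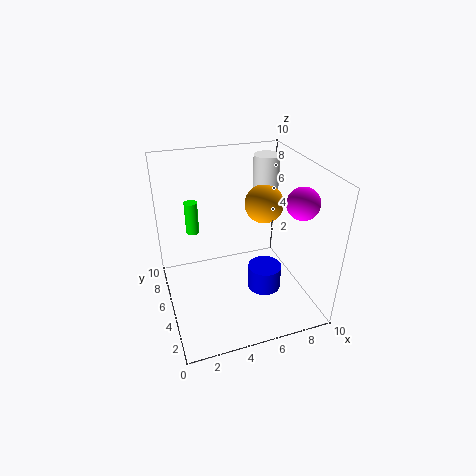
a_1 = 8
b_1 = 2
c_1 = 8.5
a_2 = 2.5
b_2 = 8.5
c_2 = 4
a_3 = 8.5
b_3 = 8.5
s_3 = 1
t_3 = 4.5
a_4 = 5.5
b_4 = 1.5
c_4 = 3.5
s_4 = 1
a_5 = 8
b_5 = 7.5
c_5 = 6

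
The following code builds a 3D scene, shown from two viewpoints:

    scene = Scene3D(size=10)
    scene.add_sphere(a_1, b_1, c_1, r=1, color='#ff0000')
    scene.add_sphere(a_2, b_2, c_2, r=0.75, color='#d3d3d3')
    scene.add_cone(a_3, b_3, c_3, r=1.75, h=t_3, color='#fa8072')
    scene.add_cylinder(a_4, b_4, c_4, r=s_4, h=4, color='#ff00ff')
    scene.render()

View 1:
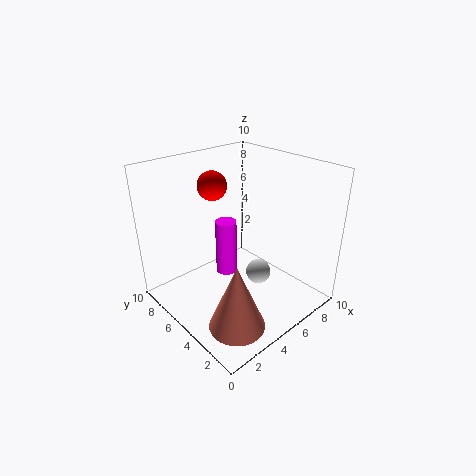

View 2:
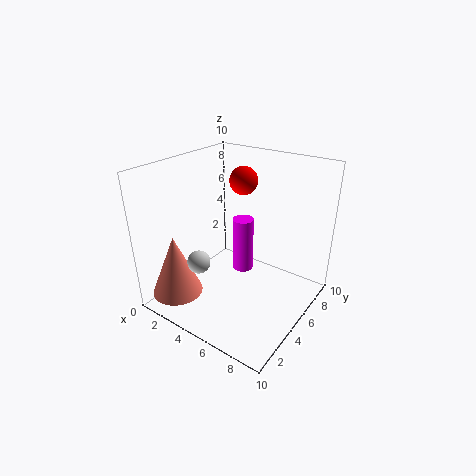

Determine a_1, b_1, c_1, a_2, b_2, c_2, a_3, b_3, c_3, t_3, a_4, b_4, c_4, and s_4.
a_1 = 4.25
b_1 = 6.75
c_1 = 8.5
a_2 = 4
b_2 = 2
c_2 = 4.25
a_3 = 2
b_3 = 1.75
c_3 = 1.25
t_3 = 4.25
a_4 = 4.75
b_4 = 6
c_4 = 2
s_4 = 0.75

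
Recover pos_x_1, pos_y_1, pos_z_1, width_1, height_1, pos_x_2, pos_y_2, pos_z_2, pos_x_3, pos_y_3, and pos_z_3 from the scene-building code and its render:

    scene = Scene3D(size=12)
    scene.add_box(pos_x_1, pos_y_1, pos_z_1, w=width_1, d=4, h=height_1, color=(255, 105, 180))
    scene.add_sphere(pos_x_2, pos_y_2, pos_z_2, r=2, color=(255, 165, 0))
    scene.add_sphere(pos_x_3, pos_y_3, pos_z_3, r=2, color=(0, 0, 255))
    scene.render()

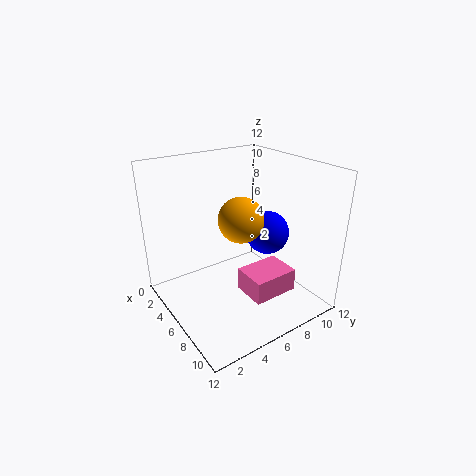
pos_x_1 = 6, pos_y_1 = 6, pos_z_1 = 1, width_1 = 3, height_1 = 2, pos_x_2 = 5, pos_y_2 = 7, pos_z_2 = 7, pos_x_3 = 5, pos_y_3 = 10, pos_z_3 = 5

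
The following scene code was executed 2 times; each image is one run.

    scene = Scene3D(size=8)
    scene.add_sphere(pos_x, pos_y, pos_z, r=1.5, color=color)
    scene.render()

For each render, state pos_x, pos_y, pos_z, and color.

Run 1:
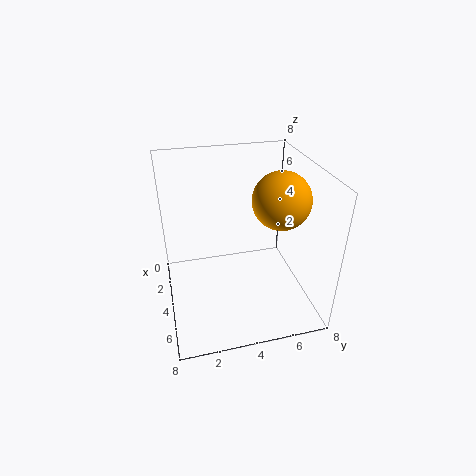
pos_x = 5
pos_y = 6
pos_z = 6.5
color = 'orange'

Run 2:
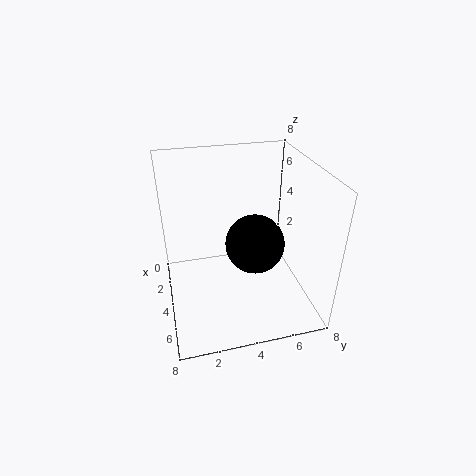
pos_x = 5.5
pos_y = 4.5
pos_z = 4.5
color = 'black'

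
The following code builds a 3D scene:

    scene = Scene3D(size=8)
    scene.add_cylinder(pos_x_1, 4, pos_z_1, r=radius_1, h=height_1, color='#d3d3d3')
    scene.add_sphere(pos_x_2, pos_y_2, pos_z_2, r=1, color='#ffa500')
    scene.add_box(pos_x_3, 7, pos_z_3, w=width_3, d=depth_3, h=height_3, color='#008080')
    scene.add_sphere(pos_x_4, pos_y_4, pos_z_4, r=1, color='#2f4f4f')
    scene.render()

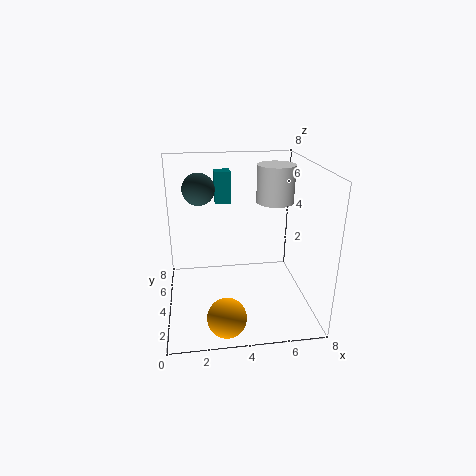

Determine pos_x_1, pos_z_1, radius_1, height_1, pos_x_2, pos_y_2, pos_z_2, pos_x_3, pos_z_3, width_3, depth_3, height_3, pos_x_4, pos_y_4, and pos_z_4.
pos_x_1 = 6; pos_z_1 = 6; radius_1 = 1; height_1 = 2; pos_x_2 = 3; pos_y_2 = 1; pos_z_2 = 1; pos_x_3 = 3; pos_z_3 = 5; width_3 = 1; depth_3 = 1; height_3 = 2; pos_x_4 = 2; pos_y_4 = 7; pos_z_4 = 6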